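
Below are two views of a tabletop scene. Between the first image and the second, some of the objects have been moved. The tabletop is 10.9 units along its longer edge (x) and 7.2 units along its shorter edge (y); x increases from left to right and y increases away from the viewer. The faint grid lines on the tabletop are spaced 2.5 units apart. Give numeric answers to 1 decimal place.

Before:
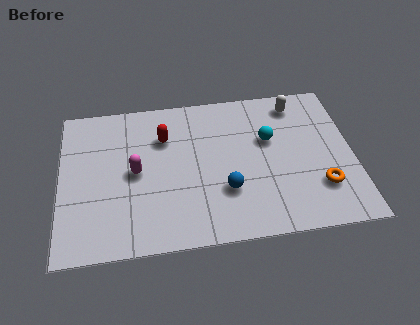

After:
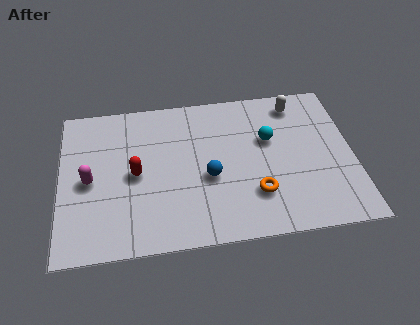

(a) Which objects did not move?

the cyan sphere and the white capsule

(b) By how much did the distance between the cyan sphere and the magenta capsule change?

+1.7

They were about 5.1 units apart before and 6.8 after — 1.7 units further apart.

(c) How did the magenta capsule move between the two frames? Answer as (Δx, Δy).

(-1.7, -0.2)

From the two frames, the magenta capsule sits at roughly (2.8, 3.6) before and (1.1, 3.4) after.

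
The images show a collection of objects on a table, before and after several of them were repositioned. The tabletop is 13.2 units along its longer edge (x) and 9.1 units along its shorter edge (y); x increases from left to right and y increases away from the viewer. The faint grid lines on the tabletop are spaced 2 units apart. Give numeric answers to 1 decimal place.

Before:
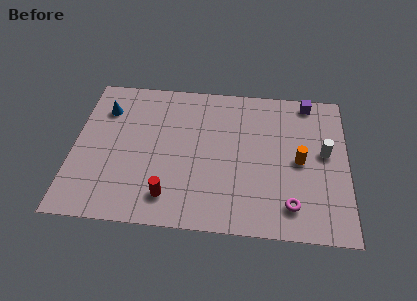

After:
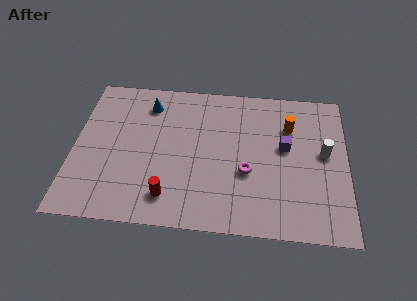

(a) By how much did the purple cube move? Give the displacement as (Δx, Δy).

(-1.1, -3.0)

From the two frames, the purple cube sits at roughly (11.3, 8.2) before and (10.2, 5.2) after.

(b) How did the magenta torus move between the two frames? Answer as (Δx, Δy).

(-2.1, 1.8)

From the two frames, the magenta torus sits at roughly (10.5, 1.7) before and (8.4, 3.5) after.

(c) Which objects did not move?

the white cylinder and the red cylinder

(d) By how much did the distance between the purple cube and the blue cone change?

-3.0

They were about 10.0 units apart before and 7.0 after — 3.0 units closer together.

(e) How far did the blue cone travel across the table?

2.2

The blue cone was near (1.4, 6.8) before and (3.5, 7.3) after, so it travelled √(2.1² + 0.5²) ≈ 2.2 units.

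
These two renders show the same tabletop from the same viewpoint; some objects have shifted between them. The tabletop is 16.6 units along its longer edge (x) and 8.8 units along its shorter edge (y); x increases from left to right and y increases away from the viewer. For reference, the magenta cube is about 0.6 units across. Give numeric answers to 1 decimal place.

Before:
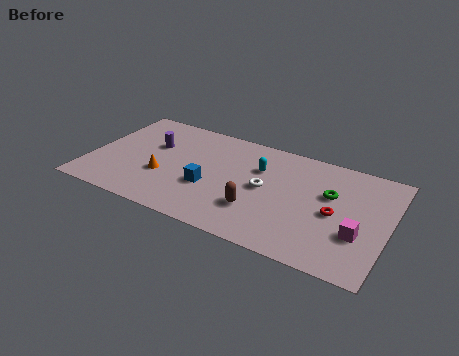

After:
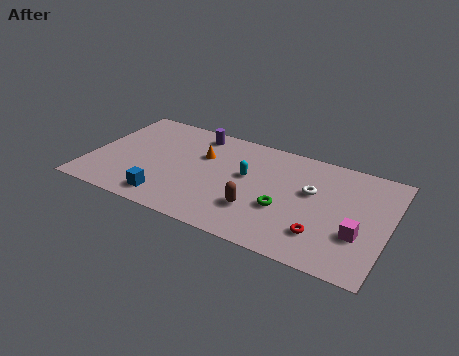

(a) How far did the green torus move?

3.2

The green torus was near (13.3, 5.5) before and (11.0, 3.3) after, so it travelled √(2.3² + 2.2²) ≈ 3.2 units.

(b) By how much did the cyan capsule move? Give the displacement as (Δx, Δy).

(-0.6, -0.9)

The cyan capsule was at about (9.3, 6.0) and moved to about (8.7, 5.1).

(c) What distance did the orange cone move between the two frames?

3.2

The orange cone was near (4.2, 3.2) before and (6.1, 5.8) after, so it travelled √(1.9² + 2.6²) ≈ 3.2 units.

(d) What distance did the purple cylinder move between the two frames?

3.0

From (3.3, 5.6) to (5.5, 7.6), the purple cylinder covered √(2.2² + 2.0²) ≈ 3.0 units.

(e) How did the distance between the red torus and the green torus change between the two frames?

+1.0

They were about 1.5 units apart before and 2.5 after — 1.0 units further apart.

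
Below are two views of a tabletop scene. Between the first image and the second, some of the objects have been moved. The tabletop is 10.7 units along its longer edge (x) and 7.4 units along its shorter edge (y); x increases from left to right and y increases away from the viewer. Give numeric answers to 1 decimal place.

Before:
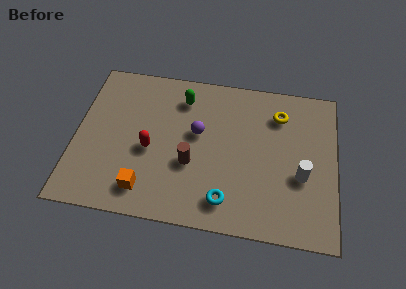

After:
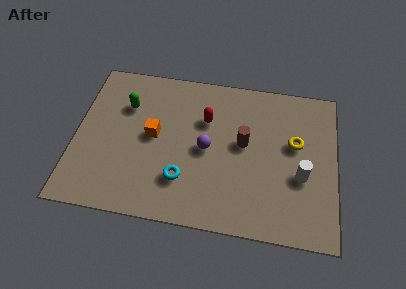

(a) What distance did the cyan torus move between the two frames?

1.9

From (6.3, 1.3) to (4.5, 2.0), the cyan torus covered √(1.8² + 0.7²) ≈ 1.9 units.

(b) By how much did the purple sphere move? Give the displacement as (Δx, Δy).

(0.4, -0.7)

The purple sphere was at about (5.0, 4.3) and moved to about (5.4, 3.6).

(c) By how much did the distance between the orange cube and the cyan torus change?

-1.0

They were about 3.3 units apart before and 2.3 after — 1.0 units closer together.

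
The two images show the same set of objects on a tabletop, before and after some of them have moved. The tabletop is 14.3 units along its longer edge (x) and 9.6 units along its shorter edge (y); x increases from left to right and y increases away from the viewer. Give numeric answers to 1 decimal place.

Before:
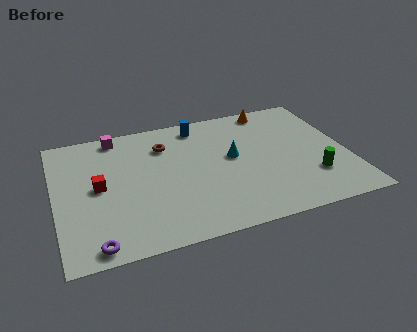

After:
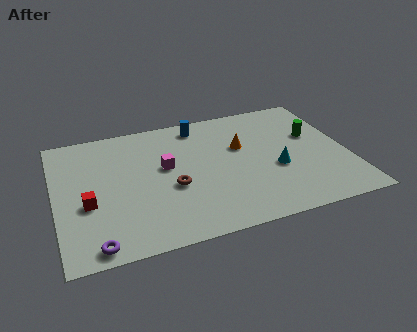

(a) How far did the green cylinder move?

3.2

The green cylinder was near (12.4, 2.7) before and (12.8, 5.9) after, so it travelled √(0.4² + 3.2²) ≈ 3.2 units.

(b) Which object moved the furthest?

the magenta cube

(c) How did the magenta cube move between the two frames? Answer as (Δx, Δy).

(2.2, -3.1)

From the two frames, the magenta cube sits at roughly (3.2, 8.6) before and (5.4, 5.5) after.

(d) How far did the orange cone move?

3.2

The orange cone was near (11.0, 8.6) before and (9.2, 6.0) after, so it travelled √(1.8² + 2.6²) ≈ 3.2 units.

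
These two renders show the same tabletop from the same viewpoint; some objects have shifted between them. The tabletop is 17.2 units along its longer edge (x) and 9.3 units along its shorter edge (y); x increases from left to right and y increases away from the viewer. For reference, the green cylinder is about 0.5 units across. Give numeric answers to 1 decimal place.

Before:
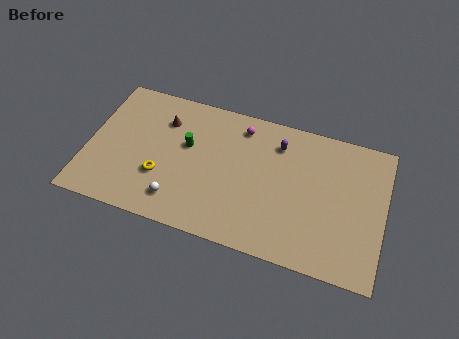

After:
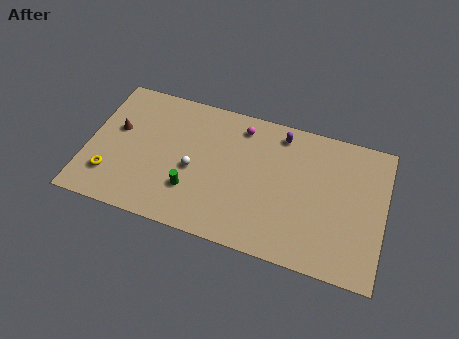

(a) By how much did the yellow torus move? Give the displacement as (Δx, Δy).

(-2.9, -0.8)

The yellow torus was at about (4.4, 3.1) and moved to about (1.5, 2.3).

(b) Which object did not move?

the magenta sphere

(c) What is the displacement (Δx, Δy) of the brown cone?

(-2.6, -1.4)

The brown cone started near (4.2, 6.9) and ended near (1.6, 5.5).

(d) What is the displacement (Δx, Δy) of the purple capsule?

(0.1, 0.7)

The purple capsule was at about (10.9, 7.3) and moved to about (11.0, 8.0).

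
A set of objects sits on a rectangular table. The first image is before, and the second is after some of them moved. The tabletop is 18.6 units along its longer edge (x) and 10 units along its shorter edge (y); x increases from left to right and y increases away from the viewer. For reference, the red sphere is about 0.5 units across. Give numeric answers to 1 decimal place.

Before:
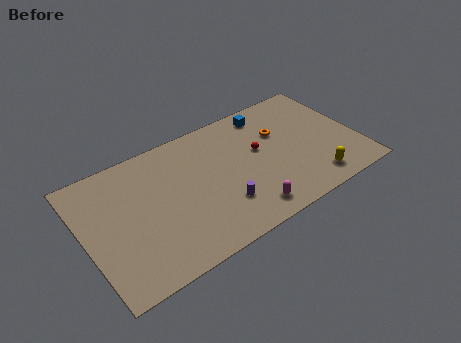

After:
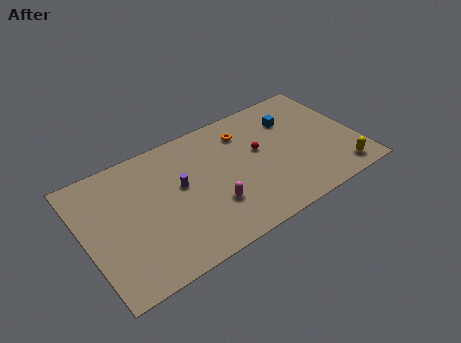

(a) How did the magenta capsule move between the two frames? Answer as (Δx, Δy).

(-2.1, 1.6)

The magenta capsule was at about (10.4, 1.5) and moved to about (8.3, 3.1).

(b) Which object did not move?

the red sphere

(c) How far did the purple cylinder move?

3.8

From (8.9, 2.8) to (6.5, 5.7), the purple cylinder covered √(2.4² + 2.9²) ≈ 3.8 units.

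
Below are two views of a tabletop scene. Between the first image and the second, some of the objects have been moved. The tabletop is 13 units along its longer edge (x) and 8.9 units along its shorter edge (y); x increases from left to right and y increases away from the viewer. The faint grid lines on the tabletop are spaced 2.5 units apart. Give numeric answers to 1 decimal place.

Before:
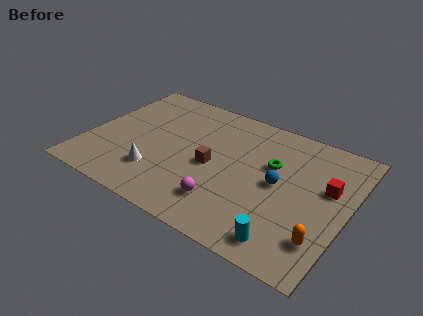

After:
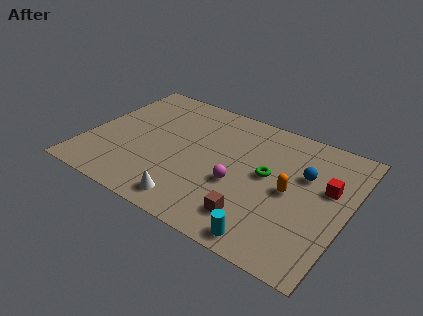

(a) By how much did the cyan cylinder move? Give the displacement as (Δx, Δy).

(-0.8, -0.3)

The cyan cylinder started near (10.5, 1.2) and ended near (9.7, 0.9).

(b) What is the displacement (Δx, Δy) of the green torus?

(-0.1, -0.8)

From the two frames, the green torus sits at roughly (9.1, 5.6) before and (9.0, 4.8) after.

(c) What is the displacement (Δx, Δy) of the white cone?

(2.0, -1.1)

From the two frames, the white cone sits at roughly (3.8, 2.3) before and (5.8, 1.2) after.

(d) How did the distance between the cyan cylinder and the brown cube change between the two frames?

-3.8

The distance was about 5.1 in the first image and 1.3 in the second, so they moved 3.8 units closer together.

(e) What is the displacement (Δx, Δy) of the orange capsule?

(-1.9, 2.2)

The orange capsule was at about (12.1, 2.1) and moved to about (10.2, 4.3).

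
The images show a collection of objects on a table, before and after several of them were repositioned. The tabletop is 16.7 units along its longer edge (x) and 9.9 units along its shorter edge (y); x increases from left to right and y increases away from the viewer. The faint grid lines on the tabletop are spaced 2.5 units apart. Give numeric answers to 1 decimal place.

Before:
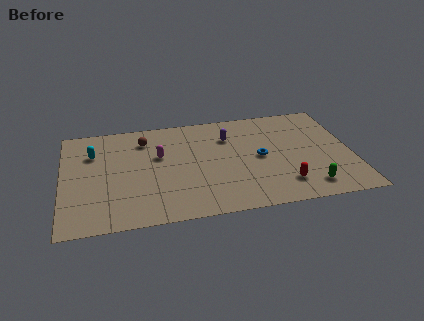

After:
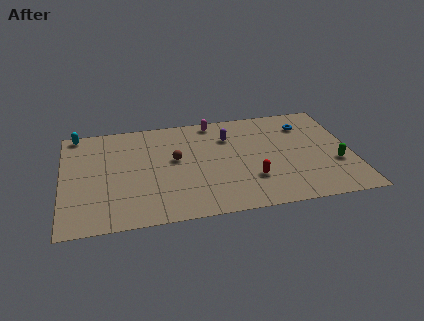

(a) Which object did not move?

the purple capsule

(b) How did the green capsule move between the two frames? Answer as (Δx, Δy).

(1.7, 1.9)

The green capsule was at about (14.0, 1.6) and moved to about (15.7, 3.5).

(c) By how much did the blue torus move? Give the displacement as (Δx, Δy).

(2.8, 2.7)

The blue torus started near (11.4, 4.9) and ended near (14.2, 7.6).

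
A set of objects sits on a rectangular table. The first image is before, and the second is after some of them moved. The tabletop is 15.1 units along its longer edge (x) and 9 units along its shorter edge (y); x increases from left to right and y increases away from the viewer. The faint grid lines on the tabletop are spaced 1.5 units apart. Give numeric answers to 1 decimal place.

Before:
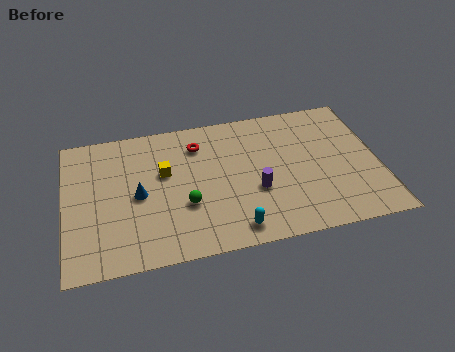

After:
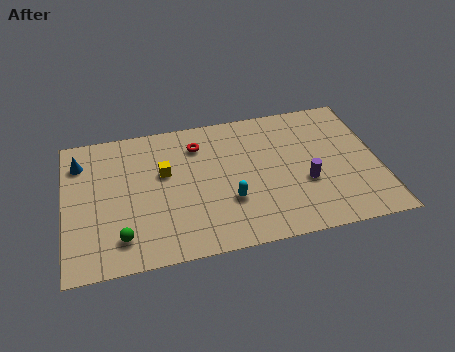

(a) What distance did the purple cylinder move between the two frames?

2.4

The purple cylinder was near (9.1, 3.4) before and (11.5, 3.4) after, so it travelled √(2.4² + 0.0²) ≈ 2.4 units.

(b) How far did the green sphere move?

3.4

From (5.7, 3.2) to (2.6, 1.8), the green sphere covered √(3.1² + 1.4²) ≈ 3.4 units.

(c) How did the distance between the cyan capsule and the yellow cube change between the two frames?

-1.4

The distance was about 5.3 in the first image and 3.9 in the second, so they moved 1.4 units closer together.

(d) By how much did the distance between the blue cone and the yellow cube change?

+2.5

Before: roughly 1.8 units apart; after: 4.3. That's 2.5 units further apart.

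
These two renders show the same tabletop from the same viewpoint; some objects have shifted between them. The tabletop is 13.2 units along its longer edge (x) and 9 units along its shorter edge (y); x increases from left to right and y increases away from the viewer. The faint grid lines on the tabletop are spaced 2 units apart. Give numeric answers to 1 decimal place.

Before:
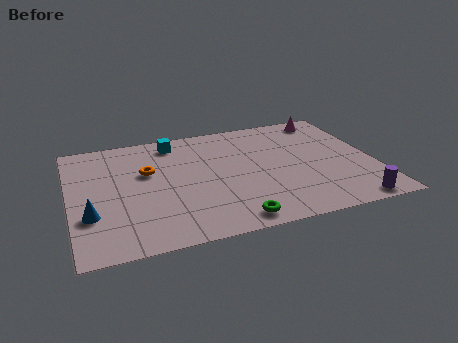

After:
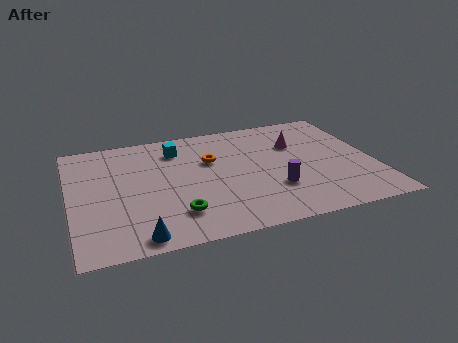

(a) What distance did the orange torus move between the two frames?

2.8

From (3.4, 5.6) to (6.2, 5.8), the orange torus covered √(2.8² + 0.2²) ≈ 2.8 units.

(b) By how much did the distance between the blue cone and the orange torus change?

+2.3

The distance was about 3.7 in the first image and 6.0 in the second, so they moved 2.3 units further apart.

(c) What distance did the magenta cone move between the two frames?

2.4

From (11.6, 7.9) to (10.0, 6.1), the magenta cone covered √(1.6² + 1.8²) ≈ 2.4 units.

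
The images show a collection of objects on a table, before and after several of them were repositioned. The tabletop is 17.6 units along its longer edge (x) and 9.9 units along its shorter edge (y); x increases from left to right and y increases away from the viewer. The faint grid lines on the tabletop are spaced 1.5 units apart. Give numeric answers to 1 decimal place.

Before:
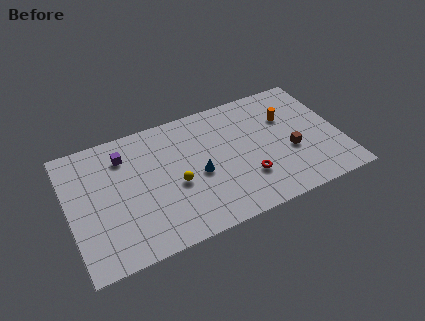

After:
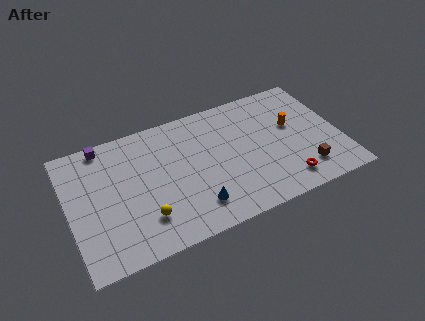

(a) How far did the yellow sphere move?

2.8

From (6.8, 4.2) to (4.6, 2.5), the yellow sphere covered √(2.2² + 1.7²) ≈ 2.8 units.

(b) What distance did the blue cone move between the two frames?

2.4

From (8.3, 4.4) to (7.8, 2.1), the blue cone covered √(0.5² + 2.3²) ≈ 2.4 units.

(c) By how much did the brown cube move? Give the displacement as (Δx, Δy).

(0.7, -1.8)

The brown cube was at about (14.3, 3.9) and moved to about (15.0, 2.1).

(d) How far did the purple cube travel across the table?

1.8

The purple cube was near (3.8, 7.7) before and (2.6, 9.0) after, so it travelled √(1.2² + 1.3²) ≈ 1.8 units.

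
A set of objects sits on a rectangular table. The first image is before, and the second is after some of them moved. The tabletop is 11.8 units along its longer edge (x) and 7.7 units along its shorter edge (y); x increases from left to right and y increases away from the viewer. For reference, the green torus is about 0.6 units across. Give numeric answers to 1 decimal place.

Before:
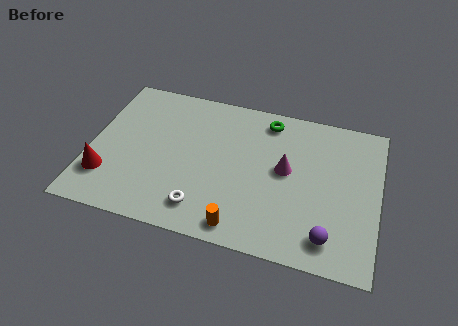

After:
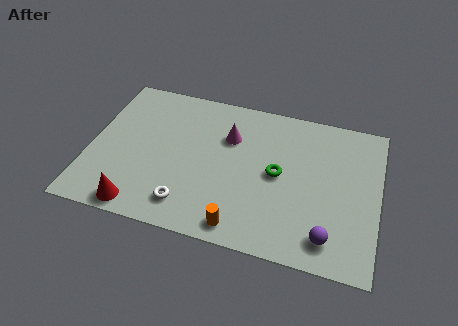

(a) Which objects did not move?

the orange cylinder and the purple sphere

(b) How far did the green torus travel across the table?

2.8

From (7.1, 6.6) to (7.7, 3.9), the green torus covered √(0.6² + 2.7²) ≈ 2.8 units.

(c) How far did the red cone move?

1.9

The red cone moved from about (0.8, 2.0) to (2.3, 0.8), a distance of √(1.5² + 1.2²) ≈ 1.9.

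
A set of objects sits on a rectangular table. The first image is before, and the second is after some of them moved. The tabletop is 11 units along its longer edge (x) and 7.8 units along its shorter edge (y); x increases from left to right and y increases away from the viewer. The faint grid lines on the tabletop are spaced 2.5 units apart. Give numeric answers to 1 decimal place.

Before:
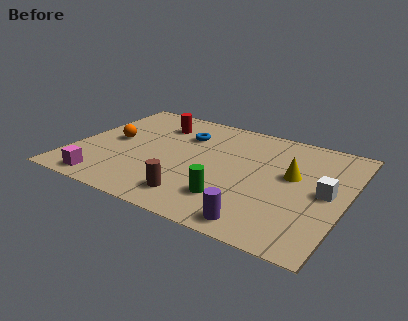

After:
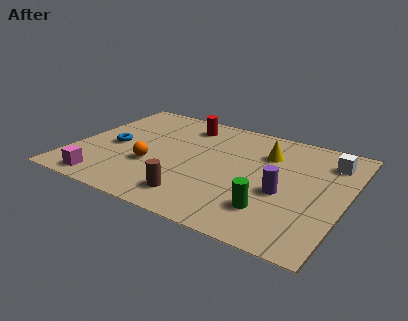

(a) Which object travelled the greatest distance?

the blue torus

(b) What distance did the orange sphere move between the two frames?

2.2

From (1.5, 4.0) to (3.3, 2.8), the orange sphere covered √(1.8² + 1.2²) ≈ 2.2 units.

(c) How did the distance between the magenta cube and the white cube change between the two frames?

+0.9

They were about 9.0 units apart before and 9.9 after — 0.9 units further apart.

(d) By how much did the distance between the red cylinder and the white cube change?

-1.5

Before: roughly 7.5 units apart; after: 6.0. That's 1.5 units closer together.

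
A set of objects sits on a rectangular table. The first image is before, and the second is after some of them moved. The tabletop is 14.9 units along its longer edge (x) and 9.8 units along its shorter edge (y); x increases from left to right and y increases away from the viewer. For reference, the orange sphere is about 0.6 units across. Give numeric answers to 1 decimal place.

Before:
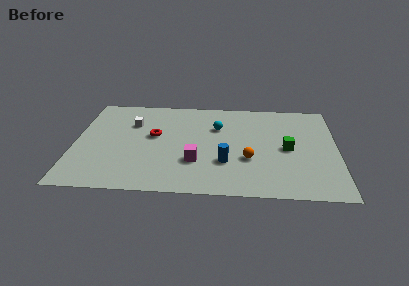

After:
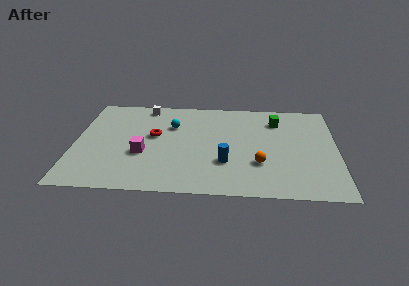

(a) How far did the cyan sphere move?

2.6

From (8.1, 6.7) to (5.5, 6.7), the cyan sphere covered √(2.6² + 0.0²) ≈ 2.6 units.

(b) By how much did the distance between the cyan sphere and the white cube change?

-2.3

Before: roughly 4.9 units apart; after: 2.6. That's 2.3 units closer together.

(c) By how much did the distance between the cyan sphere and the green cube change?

+1.6

Before: roughly 4.5 units apart; after: 6.1. That's 1.6 units further apart.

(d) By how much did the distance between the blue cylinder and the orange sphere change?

+0.5

They were about 1.4 units apart before and 1.9 after — 0.5 units further apart.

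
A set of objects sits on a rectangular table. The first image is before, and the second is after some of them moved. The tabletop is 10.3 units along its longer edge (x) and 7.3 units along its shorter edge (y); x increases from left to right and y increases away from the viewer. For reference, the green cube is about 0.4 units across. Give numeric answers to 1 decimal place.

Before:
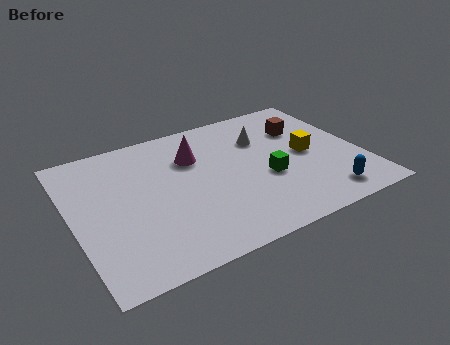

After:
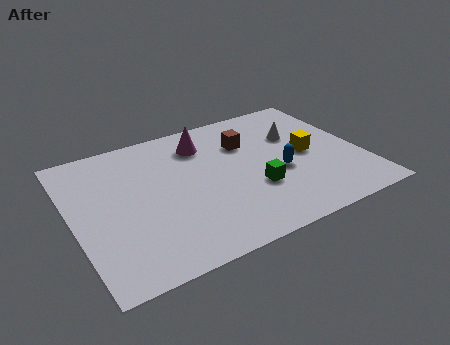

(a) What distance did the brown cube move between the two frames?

2.1

The brown cube was near (8.5, 5.1) before and (6.4, 5.1) after, so it travelled √(2.1² + 0.0²) ≈ 2.1 units.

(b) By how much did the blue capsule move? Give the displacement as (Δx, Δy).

(-1.3, 1.9)

The blue capsule started near (8.6, 1.1) and ended near (7.3, 3.0).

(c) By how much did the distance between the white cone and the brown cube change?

+0.3

The distance was about 1.5 in the first image and 1.8 in the second, so they moved 0.3 units further apart.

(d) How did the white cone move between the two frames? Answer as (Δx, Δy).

(1.2, -0.3)

From the two frames, the white cone sits at roughly (7.0, 5.1) before and (8.2, 4.8) after.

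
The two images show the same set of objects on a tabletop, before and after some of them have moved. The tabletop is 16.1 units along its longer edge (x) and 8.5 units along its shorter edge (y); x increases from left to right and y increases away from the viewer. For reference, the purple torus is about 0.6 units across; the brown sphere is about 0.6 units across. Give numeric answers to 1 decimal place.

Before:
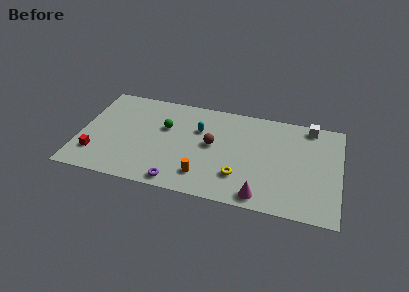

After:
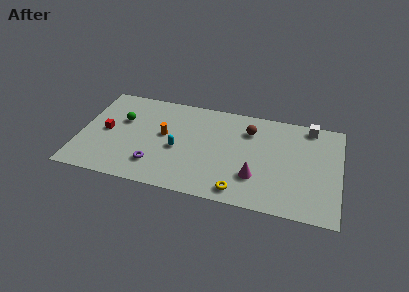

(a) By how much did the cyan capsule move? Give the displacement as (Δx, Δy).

(-1.2, -2.0)

The cyan capsule started near (7.3, 5.7) and ended near (6.1, 3.7).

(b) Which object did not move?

the white cube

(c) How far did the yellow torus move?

1.2

The yellow torus moved from about (10.0, 2.3) to (10.1, 1.1), a distance of √(0.1² + 1.2²) ≈ 1.2.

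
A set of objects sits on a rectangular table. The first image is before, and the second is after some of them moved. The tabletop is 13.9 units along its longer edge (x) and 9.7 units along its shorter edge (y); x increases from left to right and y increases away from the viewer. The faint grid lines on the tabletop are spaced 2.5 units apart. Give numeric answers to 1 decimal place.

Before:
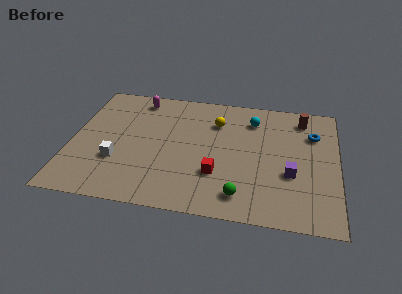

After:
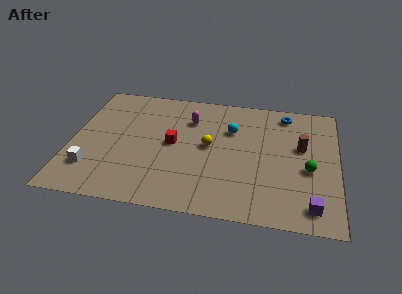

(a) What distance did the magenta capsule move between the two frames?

3.1

The magenta capsule was near (3.3, 8.4) before and (6.1, 7.1) after, so it travelled √(2.8² + 1.3²) ≈ 3.1 units.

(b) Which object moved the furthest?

the green sphere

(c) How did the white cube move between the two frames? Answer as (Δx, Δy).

(-1.3, -0.8)

From the two frames, the white cube sits at roughly (2.5, 3.2) before and (1.2, 2.4) after.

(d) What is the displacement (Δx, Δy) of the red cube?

(-2.4, 2.0)

The red cube was at about (7.7, 3.0) and moved to about (5.3, 5.0).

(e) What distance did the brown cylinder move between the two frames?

2.3

From (12.0, 8.1) to (12.0, 5.8), the brown cylinder covered √(0.0² + 2.3²) ≈ 2.3 units.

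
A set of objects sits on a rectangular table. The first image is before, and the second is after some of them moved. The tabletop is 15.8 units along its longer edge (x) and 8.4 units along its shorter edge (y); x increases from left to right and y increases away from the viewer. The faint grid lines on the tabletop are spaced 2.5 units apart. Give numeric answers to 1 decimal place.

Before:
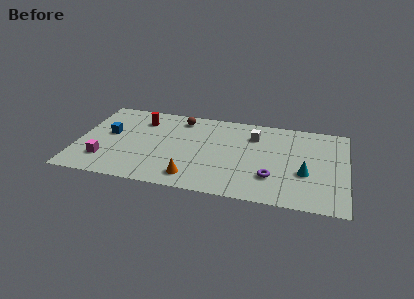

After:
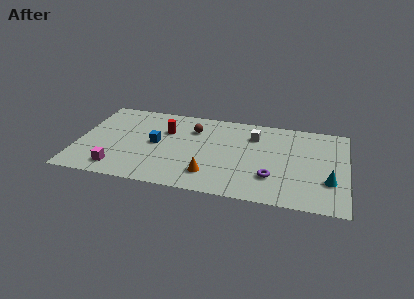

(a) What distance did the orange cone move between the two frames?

1.1

The orange cone was near (6.9, 1.4) before and (7.9, 1.9) after, so it travelled √(1.0² + 0.5²) ≈ 1.1 units.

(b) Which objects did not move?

the white cube and the purple torus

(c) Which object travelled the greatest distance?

the blue cube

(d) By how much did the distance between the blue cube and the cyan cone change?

-1.4

Before: roughly 11.7 units apart; after: 10.3. That's 1.4 units closer together.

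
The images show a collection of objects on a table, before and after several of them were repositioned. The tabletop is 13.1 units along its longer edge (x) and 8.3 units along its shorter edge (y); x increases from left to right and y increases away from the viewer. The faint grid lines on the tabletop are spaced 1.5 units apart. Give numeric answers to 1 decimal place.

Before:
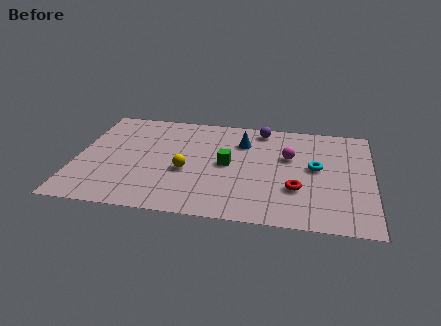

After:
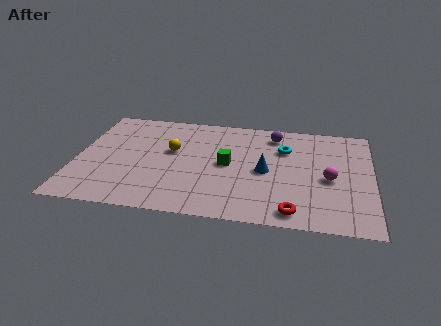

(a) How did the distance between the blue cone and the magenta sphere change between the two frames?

+0.5

They were about 2.3 units apart before and 2.8 after — 0.5 units further apart.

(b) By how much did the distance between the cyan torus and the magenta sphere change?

+1.5

They were about 1.4 units apart before and 2.9 after — 1.5 units further apart.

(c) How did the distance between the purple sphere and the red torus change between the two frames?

+1.1

The distance was about 4.9 in the first image and 6.0 in the second, so they moved 1.1 units further apart.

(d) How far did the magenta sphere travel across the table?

2.3

The magenta sphere was near (9.4, 5.2) before and (11.2, 3.7) after, so it travelled √(1.8² + 1.5²) ≈ 2.3 units.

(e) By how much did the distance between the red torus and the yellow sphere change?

+1.8

Before: roughly 4.9 units apart; after: 6.7. That's 1.8 units further apart.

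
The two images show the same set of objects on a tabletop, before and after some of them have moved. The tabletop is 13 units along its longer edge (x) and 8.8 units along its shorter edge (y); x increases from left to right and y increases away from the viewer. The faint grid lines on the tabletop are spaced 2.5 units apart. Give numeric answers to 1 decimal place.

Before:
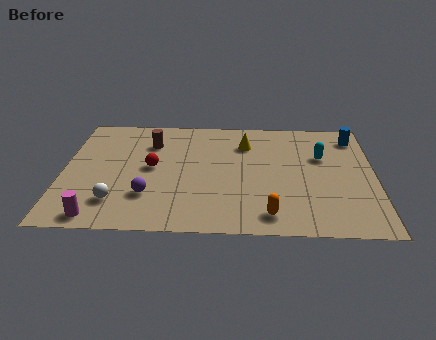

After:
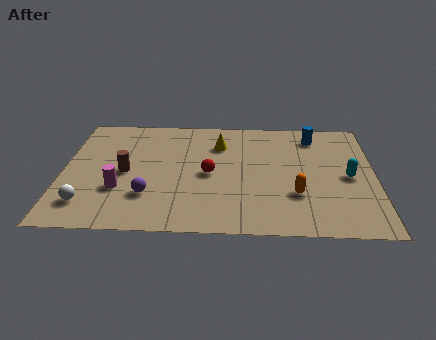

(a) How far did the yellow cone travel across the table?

1.1

The yellow cone moved from about (7.6, 6.6) to (6.5, 6.5), a distance of √(1.1² + 0.1²) ≈ 1.1.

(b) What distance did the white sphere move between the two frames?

1.2

From (2.3, 2.0) to (1.1, 1.8), the white sphere covered √(1.2² + 0.2²) ≈ 1.2 units.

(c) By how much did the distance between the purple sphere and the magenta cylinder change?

-1.3

They were about 2.6 units apart before and 1.3 after — 1.3 units closer together.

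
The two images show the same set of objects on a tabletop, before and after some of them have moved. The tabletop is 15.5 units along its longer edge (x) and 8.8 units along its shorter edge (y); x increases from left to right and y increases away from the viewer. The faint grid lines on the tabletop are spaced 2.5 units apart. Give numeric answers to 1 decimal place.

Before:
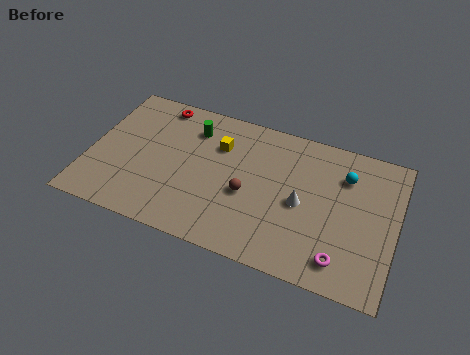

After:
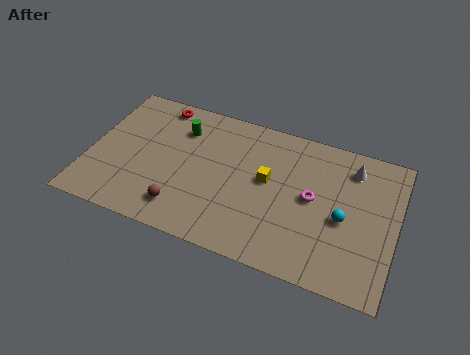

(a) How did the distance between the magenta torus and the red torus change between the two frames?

-2.9

The distance was about 11.7 in the first image and 8.8 in the second, so they moved 2.9 units closer together.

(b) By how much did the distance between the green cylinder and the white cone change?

+2.3

The distance was about 6.4 in the first image and 8.7 in the second, so they moved 2.3 units further apart.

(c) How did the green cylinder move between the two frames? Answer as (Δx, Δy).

(-0.6, -0.2)

The green cylinder was at about (5.0, 6.8) and moved to about (4.4, 6.6).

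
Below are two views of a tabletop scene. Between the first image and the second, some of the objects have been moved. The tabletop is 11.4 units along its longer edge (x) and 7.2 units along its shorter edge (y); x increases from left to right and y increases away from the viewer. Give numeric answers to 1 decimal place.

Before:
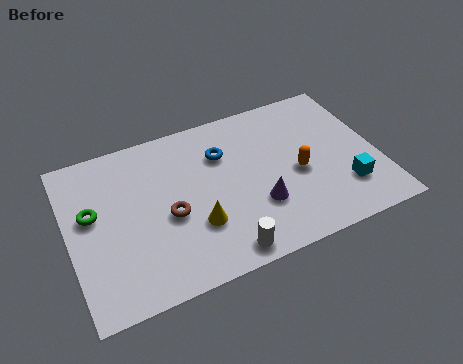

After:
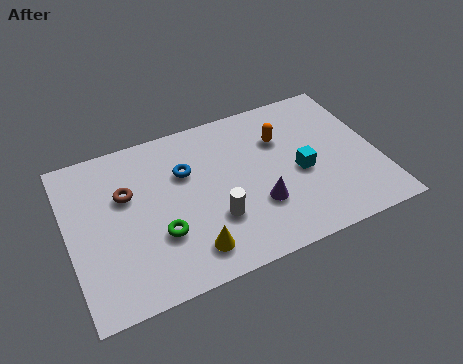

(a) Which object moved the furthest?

the green torus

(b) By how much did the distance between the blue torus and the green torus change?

-2.3

They were about 5.0 units apart before and 2.7 after — 2.3 units closer together.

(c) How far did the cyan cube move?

2.0

The cyan cube was near (10.0, 1.9) before and (8.5, 3.2) after, so it travelled √(1.5² + 1.3²) ≈ 2.0 units.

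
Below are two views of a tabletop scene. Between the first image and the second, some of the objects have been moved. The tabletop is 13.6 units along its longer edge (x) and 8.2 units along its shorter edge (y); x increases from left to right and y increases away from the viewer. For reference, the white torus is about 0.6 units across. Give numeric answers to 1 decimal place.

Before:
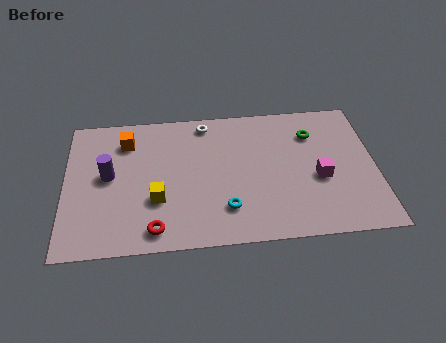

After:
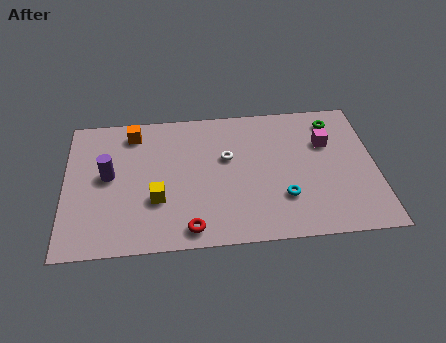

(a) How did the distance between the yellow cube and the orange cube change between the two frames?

+0.4

The distance was about 3.8 in the first image and 4.2 in the second, so they moved 0.4 units further apart.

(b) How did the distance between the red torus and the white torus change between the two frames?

-2.2

They were about 6.5 units apart before and 4.3 after — 2.2 units closer together.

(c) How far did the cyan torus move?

2.5

The cyan torus moved from about (7.0, 2.0) to (9.5, 2.4), a distance of √(2.5² + 0.4²) ≈ 2.5.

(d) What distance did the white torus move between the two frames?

2.4

From (6.2, 7.2) to (7.1, 5.0), the white torus covered √(0.9² + 2.2²) ≈ 2.4 units.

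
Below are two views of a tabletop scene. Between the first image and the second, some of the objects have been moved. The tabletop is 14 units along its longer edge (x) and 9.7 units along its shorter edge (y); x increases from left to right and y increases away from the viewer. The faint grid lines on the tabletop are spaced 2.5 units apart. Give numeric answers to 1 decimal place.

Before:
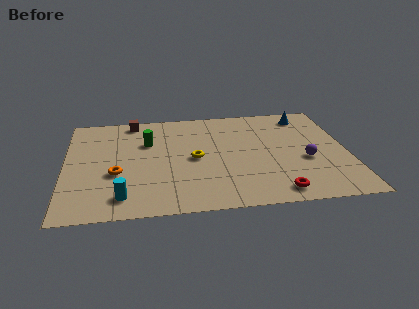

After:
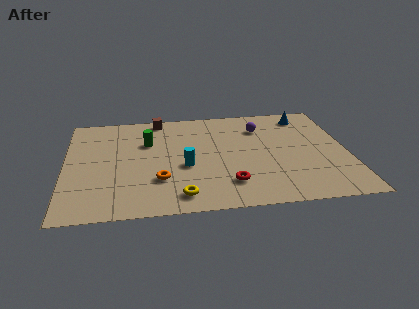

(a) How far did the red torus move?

2.5

The red torus was near (10.3, 1.2) before and (8.0, 2.2) after, so it travelled √(2.3² + 1.0²) ≈ 2.5 units.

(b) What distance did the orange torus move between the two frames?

2.2

The orange torus moved from about (2.5, 3.7) to (4.6, 2.9), a distance of √(2.1² + 0.8²) ≈ 2.2.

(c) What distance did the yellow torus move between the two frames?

3.4

The yellow torus was near (6.4, 4.7) before and (5.6, 1.4) after, so it travelled √(0.8² + 3.3²) ≈ 3.4 units.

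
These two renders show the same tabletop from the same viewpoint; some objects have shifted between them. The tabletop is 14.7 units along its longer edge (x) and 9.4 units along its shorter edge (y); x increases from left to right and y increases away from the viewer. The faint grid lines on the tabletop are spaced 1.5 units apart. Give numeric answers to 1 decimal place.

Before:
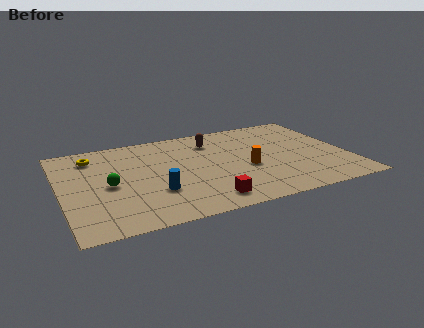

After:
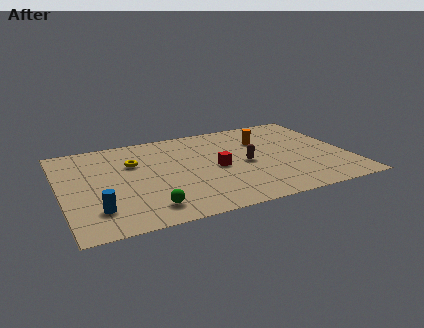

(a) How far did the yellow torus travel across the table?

2.4

From (1.8, 7.6) to (3.8, 6.3), the yellow torus covered √(2.0² + 1.3²) ≈ 2.4 units.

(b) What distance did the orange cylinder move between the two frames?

3.0

The orange cylinder moved from about (9.4, 3.9) to (10.6, 6.6), a distance of √(1.2² + 2.7²) ≈ 3.0.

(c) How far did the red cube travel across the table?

3.1

From (7.0, 1.4) to (7.9, 4.4), the red cube covered √(0.9² + 3.0²) ≈ 3.1 units.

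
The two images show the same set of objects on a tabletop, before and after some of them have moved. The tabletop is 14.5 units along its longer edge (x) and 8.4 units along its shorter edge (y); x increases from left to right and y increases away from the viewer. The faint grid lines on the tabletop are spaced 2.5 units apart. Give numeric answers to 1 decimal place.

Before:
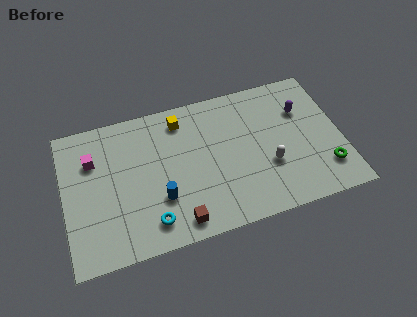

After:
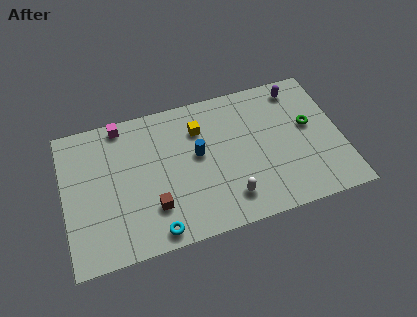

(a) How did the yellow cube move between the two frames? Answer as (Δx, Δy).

(0.9, -0.8)

The yellow cube started near (6.3, 7.0) and ended near (7.2, 6.2).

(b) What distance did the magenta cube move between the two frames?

2.3

The magenta cube moved from about (1.6, 5.9) to (3.2, 7.6), a distance of √(1.6² + 1.7²) ≈ 2.3.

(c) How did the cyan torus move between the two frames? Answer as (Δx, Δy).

(0.2, -0.6)

The cyan torus started near (4.3, 1.5) and ended near (4.5, 0.9).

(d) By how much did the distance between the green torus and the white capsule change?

+2.4

They were about 3.1 units apart before and 5.5 after — 2.4 units further apart.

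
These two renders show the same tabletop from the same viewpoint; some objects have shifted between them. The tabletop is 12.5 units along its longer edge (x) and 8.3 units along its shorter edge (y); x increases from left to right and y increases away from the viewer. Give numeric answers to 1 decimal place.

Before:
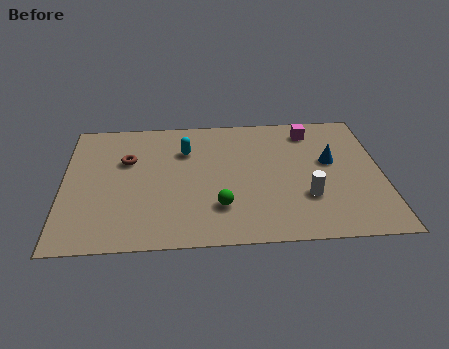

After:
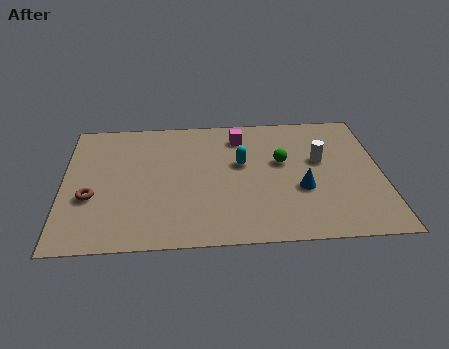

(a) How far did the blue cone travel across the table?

2.1

The blue cone moved from about (10.5, 4.8) to (9.3, 3.1), a distance of √(1.2² + 1.7²) ≈ 2.1.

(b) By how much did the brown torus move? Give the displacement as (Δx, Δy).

(-1.4, -2.3)

From the two frames, the brown torus sits at roughly (2.5, 5.4) before and (1.1, 3.1) after.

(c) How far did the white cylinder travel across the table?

2.4

The white cylinder moved from about (9.5, 2.6) to (10.1, 4.9), a distance of √(0.6² + 2.3²) ≈ 2.4.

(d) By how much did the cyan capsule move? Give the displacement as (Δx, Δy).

(2.2, -1.0)

From the two frames, the cyan capsule sits at roughly (4.8, 5.9) before and (7.0, 4.9) after.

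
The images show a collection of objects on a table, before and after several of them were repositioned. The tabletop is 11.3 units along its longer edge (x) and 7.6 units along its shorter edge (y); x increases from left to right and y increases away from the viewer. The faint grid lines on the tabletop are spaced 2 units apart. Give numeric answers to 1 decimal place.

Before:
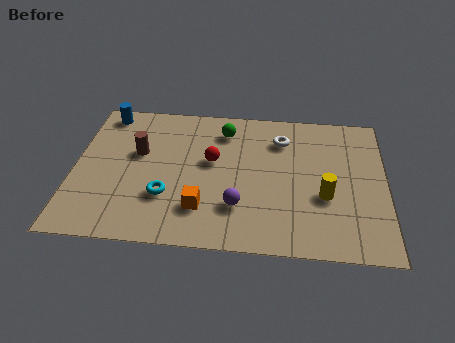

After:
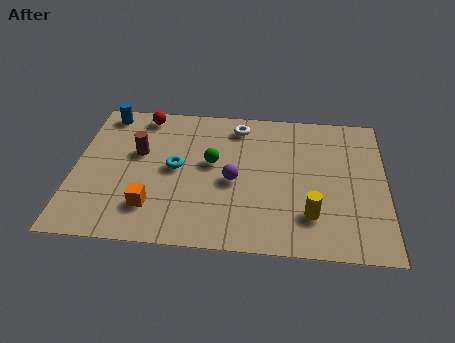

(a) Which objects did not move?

the blue cylinder and the brown cylinder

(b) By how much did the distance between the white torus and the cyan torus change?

-2.0

The distance was about 5.3 in the first image and 3.3 in the second, so they moved 2.0 units closer together.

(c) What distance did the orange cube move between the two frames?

1.8

The orange cube moved from about (4.7, 1.9) to (2.9, 1.8), a distance of √(1.8² + 0.1²) ≈ 1.8.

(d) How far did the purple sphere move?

1.3

The purple sphere was near (6.0, 2.1) before and (5.8, 3.4) after, so it travelled √(0.2² + 1.3²) ≈ 1.3 units.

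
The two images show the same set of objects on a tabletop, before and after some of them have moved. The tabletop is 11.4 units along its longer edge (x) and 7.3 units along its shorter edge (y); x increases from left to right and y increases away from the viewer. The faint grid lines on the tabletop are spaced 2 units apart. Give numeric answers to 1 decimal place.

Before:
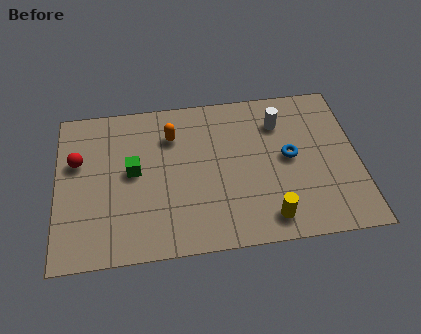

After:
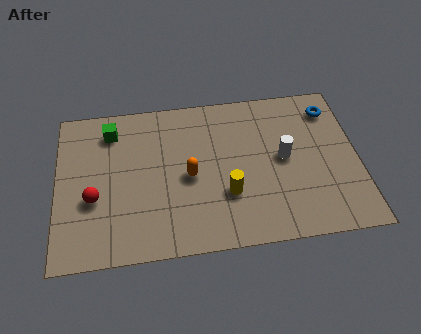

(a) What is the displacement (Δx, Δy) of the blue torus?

(1.7, 2.1)

From the two frames, the blue torus sits at roughly (8.8, 3.8) before and (10.5, 5.9) after.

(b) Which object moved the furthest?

the blue torus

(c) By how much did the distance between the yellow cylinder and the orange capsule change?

-3.8

Before: roughly 5.5 units apart; after: 1.7. That's 3.8 units closer together.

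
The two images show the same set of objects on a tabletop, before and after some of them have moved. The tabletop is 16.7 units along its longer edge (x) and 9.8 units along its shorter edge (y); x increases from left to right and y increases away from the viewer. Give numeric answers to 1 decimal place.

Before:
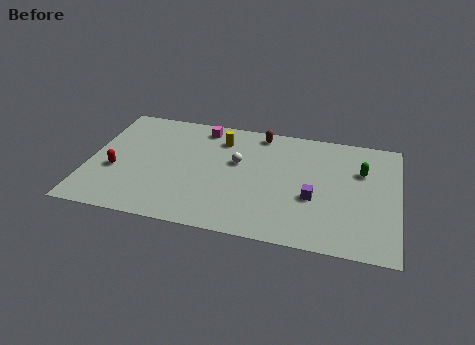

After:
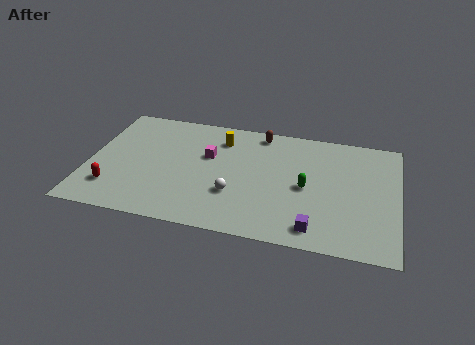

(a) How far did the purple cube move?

2.4

The purple cube was near (12.2, 3.8) before and (12.4, 1.4) after, so it travelled √(0.2² + 2.4²) ≈ 2.4 units.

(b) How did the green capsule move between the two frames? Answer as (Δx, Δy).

(-2.9, -2.0)

The green capsule was at about (14.7, 6.6) and moved to about (11.8, 4.6).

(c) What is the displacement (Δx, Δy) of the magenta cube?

(0.5, -2.4)

From the two frames, the magenta cube sits at roughly (5.9, 8.5) before and (6.4, 6.1) after.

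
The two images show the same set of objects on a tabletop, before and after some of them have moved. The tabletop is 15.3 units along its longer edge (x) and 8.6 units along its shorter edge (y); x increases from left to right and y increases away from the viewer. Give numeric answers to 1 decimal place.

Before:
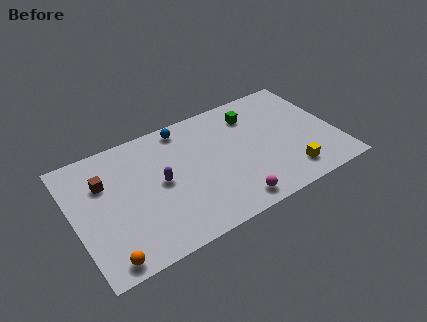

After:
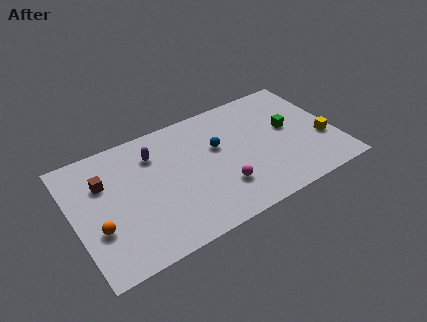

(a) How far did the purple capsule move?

2.1

The purple capsule moved from about (5.0, 4.4) to (4.9, 6.5), a distance of √(0.1² + 2.1²) ≈ 2.1.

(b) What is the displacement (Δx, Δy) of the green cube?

(1.9, -1.9)

From the two frames, the green cube sits at roughly (10.8, 6.7) before and (12.7, 4.8) after.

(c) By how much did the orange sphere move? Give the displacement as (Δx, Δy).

(-0.2, 2.1)

From the two frames, the orange sphere sits at roughly (1.4, 0.9) before and (1.2, 3.0) after.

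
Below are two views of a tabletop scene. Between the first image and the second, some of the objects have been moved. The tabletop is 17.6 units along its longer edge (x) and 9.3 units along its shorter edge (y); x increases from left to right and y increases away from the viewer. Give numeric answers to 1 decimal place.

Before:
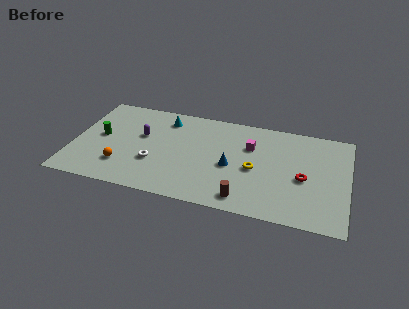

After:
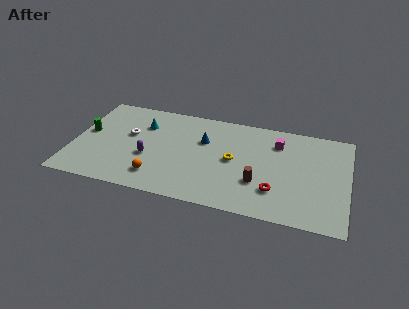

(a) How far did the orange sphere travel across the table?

2.4

The orange sphere moved from about (3.3, 2.4) to (5.6, 1.9), a distance of √(2.3² + 0.5²) ≈ 2.4.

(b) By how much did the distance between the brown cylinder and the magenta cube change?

-0.8

Before: roughly 5.0 units apart; after: 4.2. That's 0.8 units closer together.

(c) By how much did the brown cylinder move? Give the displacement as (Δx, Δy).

(0.8, 1.7)

From the two frames, the brown cylinder sits at roughly (11.2, 1.3) before and (12.0, 3.0) after.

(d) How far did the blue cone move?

2.8

The blue cone was near (10.2, 4.1) before and (8.3, 6.1) after, so it travelled √(1.9² + 2.0²) ≈ 2.8 units.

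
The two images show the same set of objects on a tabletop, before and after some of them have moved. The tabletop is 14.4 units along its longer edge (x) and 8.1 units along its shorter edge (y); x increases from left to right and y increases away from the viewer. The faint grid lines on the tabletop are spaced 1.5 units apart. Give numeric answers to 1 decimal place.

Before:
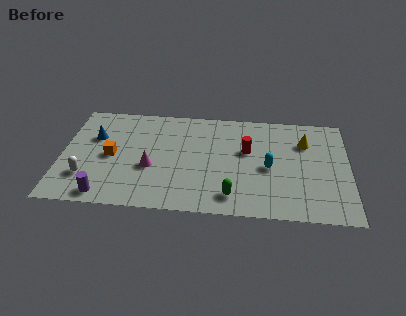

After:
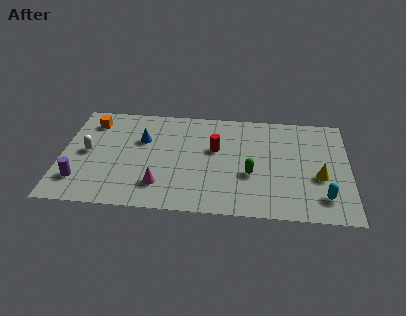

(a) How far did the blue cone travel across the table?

2.4

The blue cone moved from about (1.6, 5.3) to (4.0, 5.3), a distance of √(2.4² + 0.0²) ≈ 2.4.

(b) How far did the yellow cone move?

2.7

The yellow cone was near (12.2, 5.8) before and (12.9, 3.2) after, so it travelled √(0.7² + 2.6²) ≈ 2.7 units.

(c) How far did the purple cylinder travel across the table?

1.6

The purple cylinder was near (2.3, 0.9) before and (1.0, 1.9) after, so it travelled √(1.3² + 1.0²) ≈ 1.6 units.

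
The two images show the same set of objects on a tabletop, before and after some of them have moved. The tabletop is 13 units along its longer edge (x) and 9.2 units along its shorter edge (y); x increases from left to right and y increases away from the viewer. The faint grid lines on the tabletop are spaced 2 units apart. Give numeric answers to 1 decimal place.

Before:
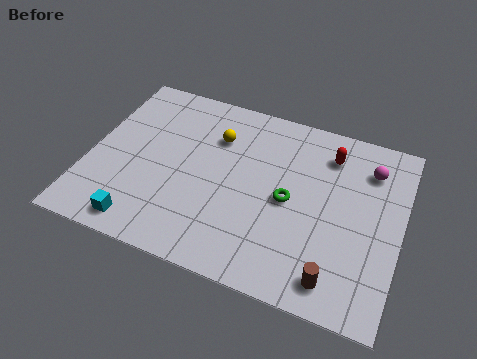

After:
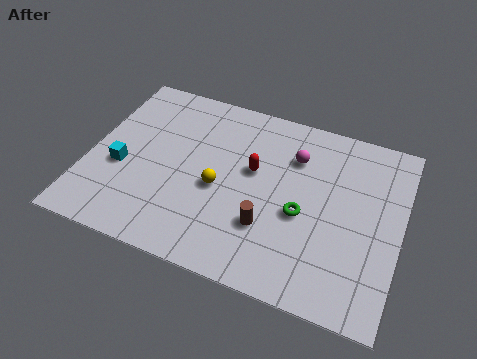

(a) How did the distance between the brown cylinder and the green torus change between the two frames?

-2.1

They were about 3.8 units apart before and 1.7 after — 2.1 units closer together.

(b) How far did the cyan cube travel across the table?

2.9

From (2.6, 1.1) to (1.4, 3.7), the cyan cube covered √(1.2² + 2.6²) ≈ 2.9 units.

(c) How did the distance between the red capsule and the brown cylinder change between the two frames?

-3.3

Before: roughly 6.1 units apart; after: 2.8. That's 3.3 units closer together.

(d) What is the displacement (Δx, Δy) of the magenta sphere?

(-3.1, -0.4)

The magenta sphere was at about (11.5, 7.1) and moved to about (8.4, 6.7).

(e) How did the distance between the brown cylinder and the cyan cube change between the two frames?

-1.6

The distance was about 8.0 in the first image and 6.4 in the second, so they moved 1.6 units closer together.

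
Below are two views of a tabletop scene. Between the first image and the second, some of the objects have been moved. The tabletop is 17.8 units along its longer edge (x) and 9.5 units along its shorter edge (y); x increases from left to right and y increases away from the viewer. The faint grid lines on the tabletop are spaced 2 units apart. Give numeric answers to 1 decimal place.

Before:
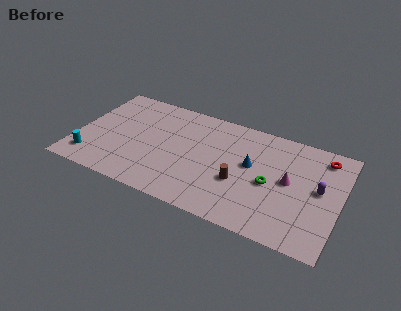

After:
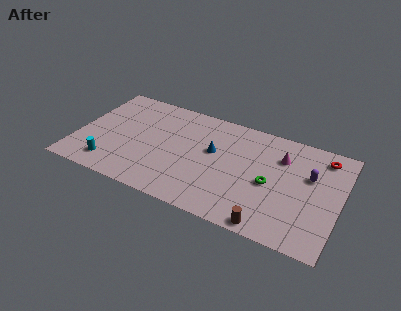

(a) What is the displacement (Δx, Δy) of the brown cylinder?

(2.3, -2.8)

From the two frames, the brown cylinder sits at roughly (11.2, 3.6) before and (13.5, 0.8) after.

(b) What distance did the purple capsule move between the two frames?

1.1

The purple capsule was near (16.4, 5.1) before and (15.7, 6.0) after, so it travelled √(0.7² + 0.9²) ≈ 1.1 units.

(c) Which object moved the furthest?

the brown cylinder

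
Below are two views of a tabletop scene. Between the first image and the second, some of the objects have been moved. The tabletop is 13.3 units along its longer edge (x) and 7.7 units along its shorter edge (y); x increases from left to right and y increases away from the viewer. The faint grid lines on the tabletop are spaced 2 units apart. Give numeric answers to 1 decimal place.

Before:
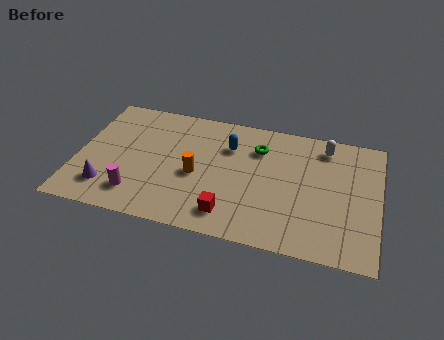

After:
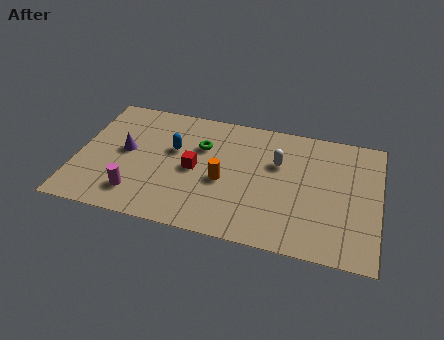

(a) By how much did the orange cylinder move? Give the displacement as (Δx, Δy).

(1.2, -0.1)

The orange cylinder was at about (5.3, 3.4) and moved to about (6.5, 3.3).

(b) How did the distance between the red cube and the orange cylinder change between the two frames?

-1.2

They were about 2.6 units apart before and 1.4 after — 1.2 units closer together.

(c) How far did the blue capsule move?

2.5

From (6.6, 5.5) to (4.2, 4.7), the blue capsule covered √(2.4² + 0.8²) ≈ 2.5 units.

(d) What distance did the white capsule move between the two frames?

2.5

The white capsule moved from about (10.8, 6.5) to (8.8, 5.0), a distance of √(2.0² + 1.5²) ≈ 2.5.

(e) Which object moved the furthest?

the red cube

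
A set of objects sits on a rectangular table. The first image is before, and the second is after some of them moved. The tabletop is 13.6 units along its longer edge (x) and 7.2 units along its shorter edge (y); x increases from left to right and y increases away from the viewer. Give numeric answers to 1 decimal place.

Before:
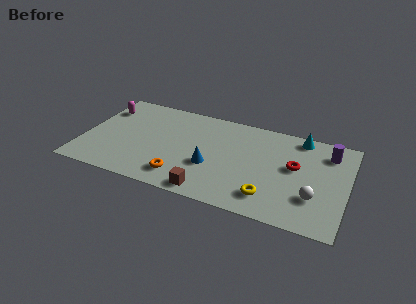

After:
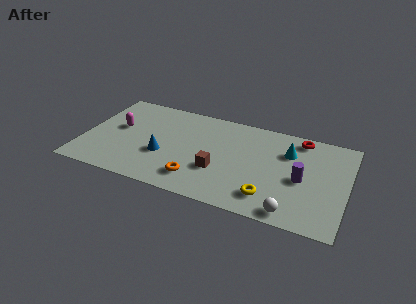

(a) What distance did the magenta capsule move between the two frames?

1.6

The magenta capsule was near (0.8, 5.4) before and (1.7, 4.1) after, so it travelled √(0.9² + 1.3²) ≈ 1.6 units.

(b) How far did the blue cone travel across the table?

2.5

From (6.7, 2.7) to (4.2, 2.7), the blue cone covered √(2.5² + 0.0²) ≈ 2.5 units.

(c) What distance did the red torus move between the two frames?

2.2

The red torus moved from about (10.9, 4.1) to (11.0, 6.3), a distance of √(0.1² + 2.2²) ≈ 2.2.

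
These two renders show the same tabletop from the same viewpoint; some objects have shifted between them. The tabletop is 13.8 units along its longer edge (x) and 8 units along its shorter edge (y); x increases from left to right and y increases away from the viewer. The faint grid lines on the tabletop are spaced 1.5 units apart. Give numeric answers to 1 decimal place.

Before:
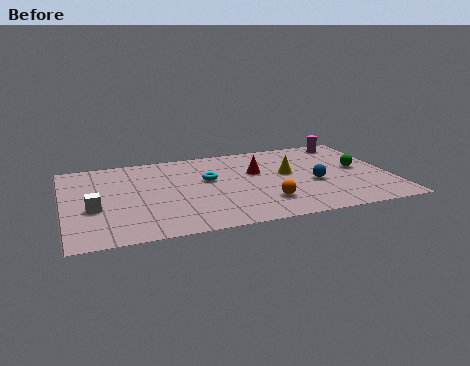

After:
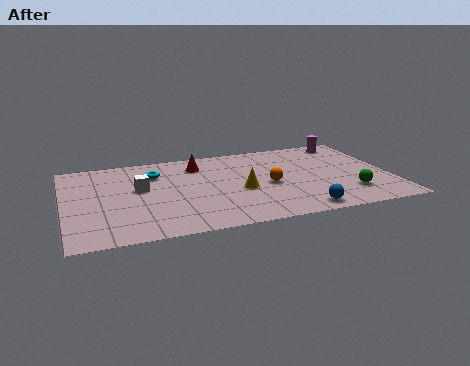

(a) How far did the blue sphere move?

2.5

The blue sphere was near (10.5, 3.3) before and (9.7, 0.9) after, so it travelled √(0.8² + 2.4²) ≈ 2.5 units.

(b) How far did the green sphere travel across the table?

2.3

The green sphere moved from about (12.5, 4.2) to (11.9, 2.0), a distance of √(0.6² + 2.2²) ≈ 2.3.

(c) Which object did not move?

the magenta cylinder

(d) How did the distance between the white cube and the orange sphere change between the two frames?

-1.7

The distance was about 7.2 in the first image and 5.5 in the second, so they moved 1.7 units closer together.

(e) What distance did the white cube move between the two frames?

2.4

The white cube was near (1.2, 3.2) before and (3.2, 4.6) after, so it travelled √(2.0² + 1.4²) ≈ 2.4 units.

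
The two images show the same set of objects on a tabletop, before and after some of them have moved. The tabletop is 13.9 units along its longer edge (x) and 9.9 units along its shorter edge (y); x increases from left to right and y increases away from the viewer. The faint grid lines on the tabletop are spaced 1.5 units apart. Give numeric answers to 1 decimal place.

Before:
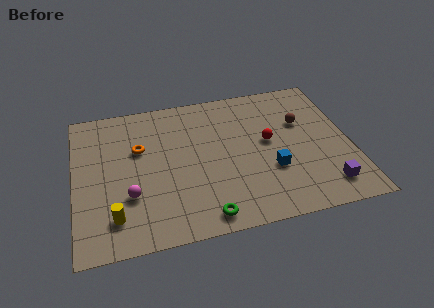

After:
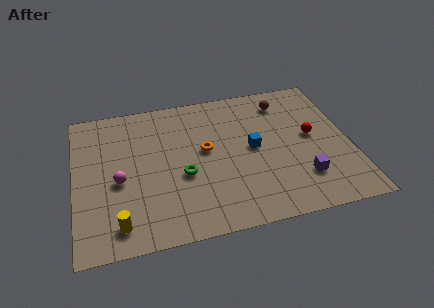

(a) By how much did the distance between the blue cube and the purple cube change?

+0.4

Before: roughly 3.1 units apart; after: 3.5. That's 0.4 units further apart.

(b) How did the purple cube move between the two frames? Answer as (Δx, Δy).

(-1.1, 0.8)

From the two frames, the purple cube sits at roughly (12.4, 1.7) before and (11.3, 2.5) after.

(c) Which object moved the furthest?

the orange torus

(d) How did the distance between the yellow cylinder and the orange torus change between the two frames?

+1.5

They were about 4.5 units apart before and 6.0 after — 1.5 units further apart.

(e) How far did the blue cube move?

1.9

The blue cube moved from about (9.8, 3.4) to (9.0, 5.1), a distance of √(0.8² + 1.7²) ≈ 1.9.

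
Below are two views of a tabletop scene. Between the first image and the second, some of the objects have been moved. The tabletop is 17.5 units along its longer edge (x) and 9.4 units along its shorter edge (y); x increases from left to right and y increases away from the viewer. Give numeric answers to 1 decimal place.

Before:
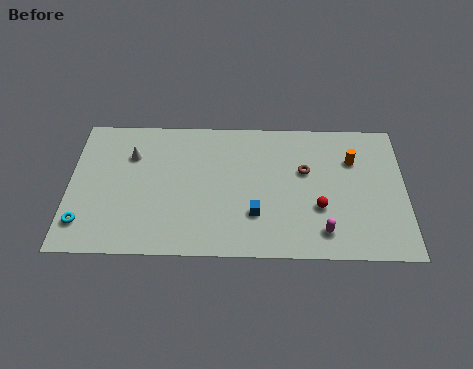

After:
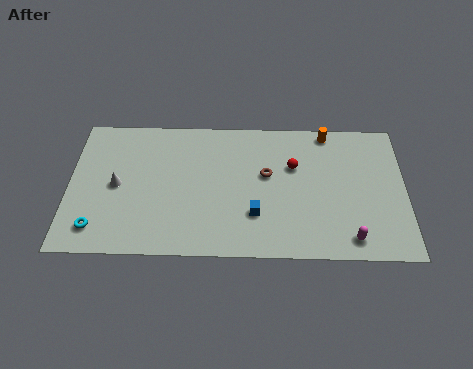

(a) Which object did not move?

the blue cube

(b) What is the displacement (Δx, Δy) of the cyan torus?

(0.7, -0.3)

From the two frames, the cyan torus sits at roughly (0.8, 2.0) before and (1.5, 1.7) after.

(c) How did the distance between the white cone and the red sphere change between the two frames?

-1.1

They were about 10.4 units apart before and 9.3 after — 1.1 units closer together.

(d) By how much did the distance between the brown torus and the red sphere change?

-1.1

The distance was about 2.6 in the first image and 1.5 in the second, so they moved 1.1 units closer together.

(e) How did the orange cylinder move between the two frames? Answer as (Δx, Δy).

(-1.3, 1.9)

The orange cylinder was at about (14.8, 6.6) and moved to about (13.5, 8.5).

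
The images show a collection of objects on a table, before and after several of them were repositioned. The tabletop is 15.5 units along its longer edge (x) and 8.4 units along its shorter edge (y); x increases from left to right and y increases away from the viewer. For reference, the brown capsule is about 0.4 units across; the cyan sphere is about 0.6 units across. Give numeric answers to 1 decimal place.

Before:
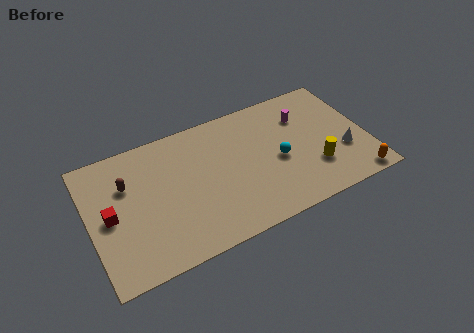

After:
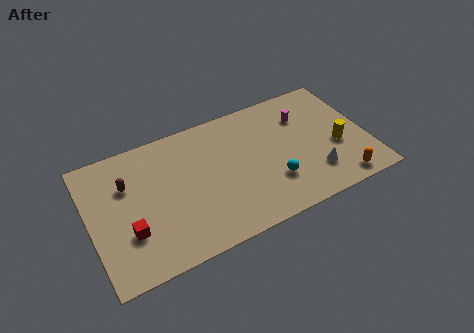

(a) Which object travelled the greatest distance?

the white cone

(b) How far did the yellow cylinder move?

1.7

From (12.4, 2.5) to (13.8, 3.4), the yellow cylinder covered √(1.4² + 0.9²) ≈ 1.7 units.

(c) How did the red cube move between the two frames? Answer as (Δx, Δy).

(0.9, -1.4)

The red cube was at about (1.1, 4.1) and moved to about (2.0, 2.7).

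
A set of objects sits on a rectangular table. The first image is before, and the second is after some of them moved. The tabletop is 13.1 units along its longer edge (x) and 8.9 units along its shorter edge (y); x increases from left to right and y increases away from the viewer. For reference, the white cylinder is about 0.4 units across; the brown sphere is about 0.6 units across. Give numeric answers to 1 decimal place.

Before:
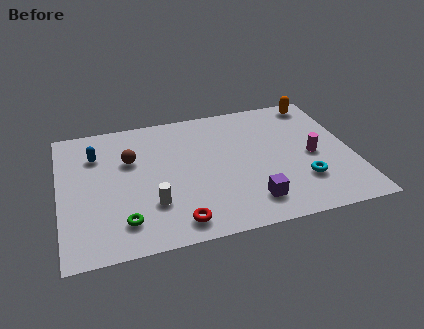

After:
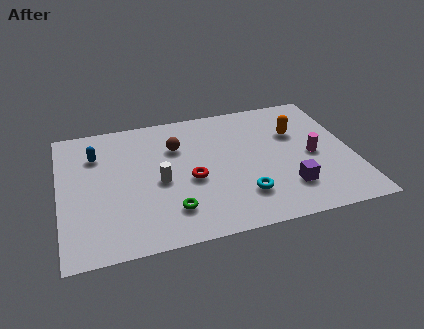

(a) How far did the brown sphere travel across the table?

2.1

The brown sphere moved from about (3.2, 5.8) to (5.3, 6.2), a distance of √(2.1² + 0.4²) ≈ 2.1.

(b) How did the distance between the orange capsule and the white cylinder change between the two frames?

-2.9

The distance was about 9.5 in the first image and 6.6 in the second, so they moved 2.9 units closer together.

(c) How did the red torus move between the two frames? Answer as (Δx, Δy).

(0.8, 2.6)

The red torus started near (5.0, 1.2) and ended near (5.8, 3.8).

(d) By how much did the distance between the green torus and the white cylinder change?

+0.5

The distance was about 1.5 in the first image and 2.0 in the second, so they moved 0.5 units further apart.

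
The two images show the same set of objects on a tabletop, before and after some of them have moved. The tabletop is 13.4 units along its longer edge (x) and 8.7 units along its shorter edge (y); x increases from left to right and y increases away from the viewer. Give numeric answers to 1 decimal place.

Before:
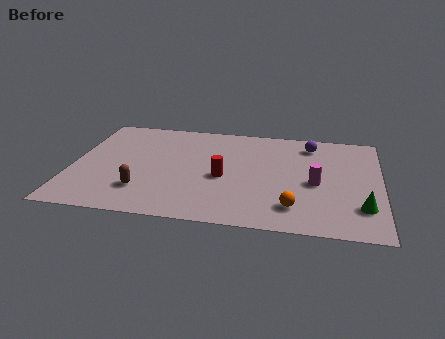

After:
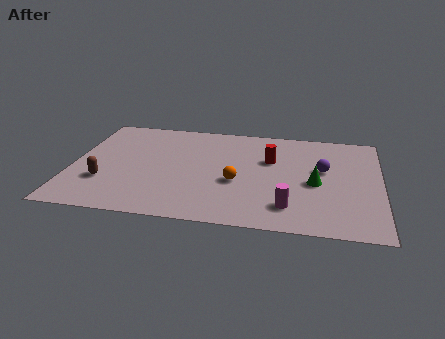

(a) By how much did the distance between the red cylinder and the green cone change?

-3.6

They were about 6.2 units apart before and 2.6 after — 3.6 units closer together.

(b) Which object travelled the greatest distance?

the orange sphere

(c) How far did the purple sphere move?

2.2

The purple sphere moved from about (10.3, 7.2) to (10.9, 5.1), a distance of √(0.6² + 2.1²) ≈ 2.2.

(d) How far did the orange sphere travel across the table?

3.0

The orange sphere moved from about (9.7, 1.8) to (7.2, 3.5), a distance of √(2.5² + 1.7²) ≈ 3.0.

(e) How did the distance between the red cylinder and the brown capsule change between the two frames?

+3.9

Before: roughly 3.8 units apart; after: 7.7. That's 3.9 units further apart.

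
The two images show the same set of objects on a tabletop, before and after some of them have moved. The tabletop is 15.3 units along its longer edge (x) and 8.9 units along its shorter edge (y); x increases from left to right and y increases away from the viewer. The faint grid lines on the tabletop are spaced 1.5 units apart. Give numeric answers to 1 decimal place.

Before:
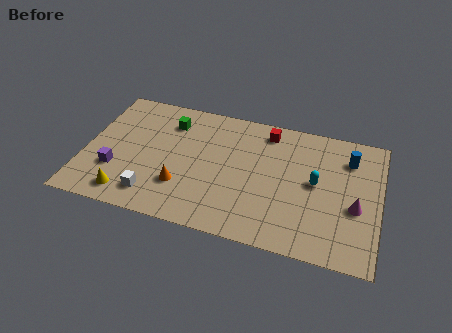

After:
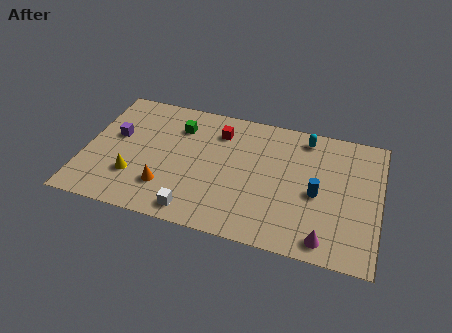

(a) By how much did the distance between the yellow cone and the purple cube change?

+1.2

They were about 1.7 units apart before and 2.9 after — 1.2 units further apart.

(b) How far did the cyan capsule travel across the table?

3.1

The cyan capsule was near (12.0, 4.7) before and (11.3, 7.7) after, so it travelled √(0.7² + 3.0²) ≈ 3.1 units.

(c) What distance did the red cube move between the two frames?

2.6

The red cube was near (9.3, 7.6) before and (6.8, 6.9) after, so it travelled √(2.5² + 0.7²) ≈ 2.6 units.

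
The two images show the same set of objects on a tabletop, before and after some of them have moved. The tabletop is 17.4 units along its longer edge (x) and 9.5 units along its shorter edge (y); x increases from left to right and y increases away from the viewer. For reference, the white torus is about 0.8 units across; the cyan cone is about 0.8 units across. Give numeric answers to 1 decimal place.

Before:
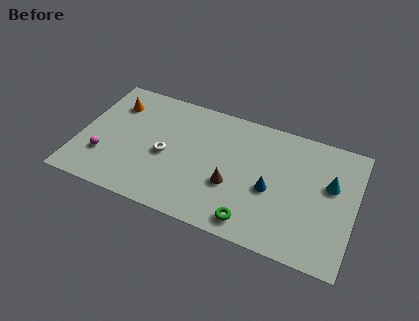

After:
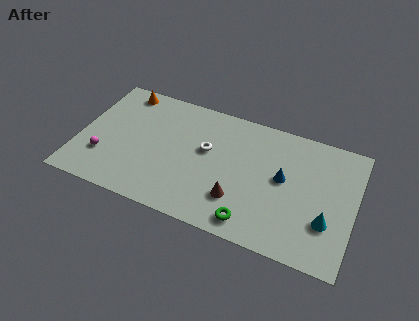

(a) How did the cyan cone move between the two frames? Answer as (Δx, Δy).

(0.0, -2.8)

The cyan cone started near (15.8, 5.8) and ended near (15.8, 3.0).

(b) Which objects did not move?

the magenta sphere and the green torus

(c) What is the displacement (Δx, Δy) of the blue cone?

(0.7, 1.1)

From the two frames, the blue cone sits at roughly (12.2, 4.1) before and (12.9, 5.2) after.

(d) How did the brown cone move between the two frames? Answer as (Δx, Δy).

(0.5, -0.9)

From the two frames, the brown cone sits at roughly (9.8, 3.5) before and (10.3, 2.6) after.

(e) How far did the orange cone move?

1.3

From (1.9, 7.2) to (2.3, 8.4), the orange cone covered √(0.4² + 1.2²) ≈ 1.3 units.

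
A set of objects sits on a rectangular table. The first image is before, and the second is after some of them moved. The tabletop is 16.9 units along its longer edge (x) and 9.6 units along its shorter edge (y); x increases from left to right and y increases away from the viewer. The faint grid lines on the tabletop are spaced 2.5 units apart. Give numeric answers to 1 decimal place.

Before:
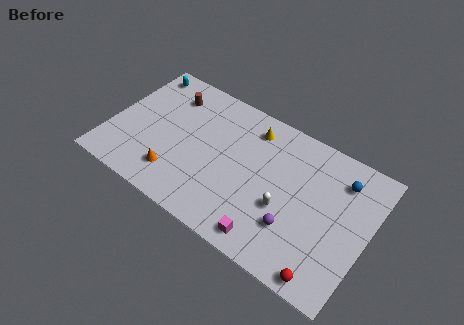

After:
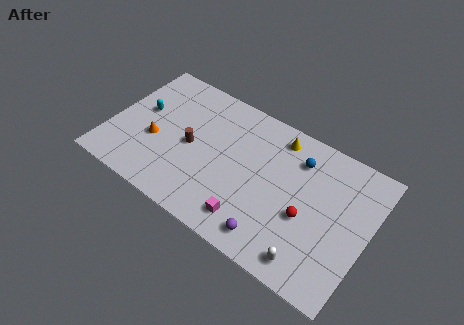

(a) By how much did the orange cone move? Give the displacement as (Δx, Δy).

(-1.7, 1.7)

From the two frames, the orange cone sits at roughly (4.7, 2.1) before and (3.0, 3.8) after.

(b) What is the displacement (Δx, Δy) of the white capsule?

(2.1, -2.4)

The white capsule started near (11.7, 3.7) and ended near (13.8, 1.3).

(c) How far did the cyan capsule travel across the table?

3.0

The cyan capsule moved from about (1.2, 8.4) to (1.8, 5.5), a distance of √(0.6² + 2.9²) ≈ 3.0.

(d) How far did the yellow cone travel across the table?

1.7

The yellow cone was near (8.8, 7.9) before and (10.5, 8.2) after, so it travelled √(1.7² + 0.3²) ≈ 1.7 units.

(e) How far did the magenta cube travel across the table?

1.4

From (11.1, 1.2) to (9.8, 1.7), the magenta cube covered √(1.3² + 0.5²) ≈ 1.4 units.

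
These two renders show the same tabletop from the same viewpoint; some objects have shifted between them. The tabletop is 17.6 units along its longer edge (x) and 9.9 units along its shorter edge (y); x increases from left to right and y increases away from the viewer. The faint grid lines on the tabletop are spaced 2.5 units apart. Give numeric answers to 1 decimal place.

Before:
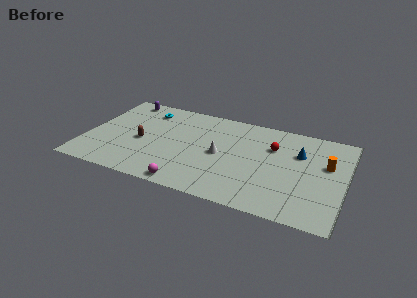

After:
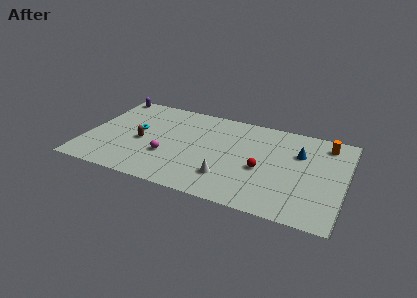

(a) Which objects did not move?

the brown capsule and the blue cone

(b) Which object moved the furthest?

the magenta sphere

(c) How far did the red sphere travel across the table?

2.6

From (12.6, 6.8) to (12.1, 4.2), the red sphere covered √(0.5² + 2.6²) ≈ 2.6 units.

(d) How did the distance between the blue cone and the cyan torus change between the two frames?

+0.4

Before: roughly 10.8 units apart; after: 11.2. That's 0.4 units further apart.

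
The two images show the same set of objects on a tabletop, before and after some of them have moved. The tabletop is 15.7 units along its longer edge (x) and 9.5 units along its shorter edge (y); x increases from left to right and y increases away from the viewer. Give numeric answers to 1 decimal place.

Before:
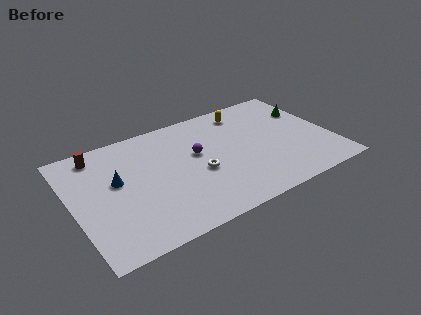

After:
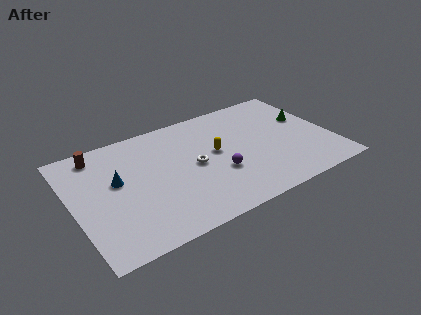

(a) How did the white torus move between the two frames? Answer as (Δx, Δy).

(-0.2, 0.7)

The white torus was at about (7.5, 4.0) and moved to about (7.3, 4.7).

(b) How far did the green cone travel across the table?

0.7

The green cone was near (14.7, 6.5) before and (14.5, 5.8) after, so it travelled √(0.2² + 0.7²) ≈ 0.7 units.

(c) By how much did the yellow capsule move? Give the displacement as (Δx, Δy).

(-2.3, -2.8)

The yellow capsule started near (11.0, 8.0) and ended near (8.7, 5.2).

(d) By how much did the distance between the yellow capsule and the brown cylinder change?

-1.7

The distance was about 9.1 in the first image and 7.4 in the second, so they moved 1.7 units closer together.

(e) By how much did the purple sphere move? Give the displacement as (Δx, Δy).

(1.0, -2.2)

From the two frames, the purple sphere sits at roughly (7.6, 5.6) before and (8.6, 3.4) after.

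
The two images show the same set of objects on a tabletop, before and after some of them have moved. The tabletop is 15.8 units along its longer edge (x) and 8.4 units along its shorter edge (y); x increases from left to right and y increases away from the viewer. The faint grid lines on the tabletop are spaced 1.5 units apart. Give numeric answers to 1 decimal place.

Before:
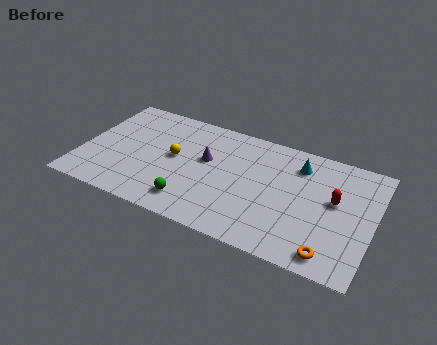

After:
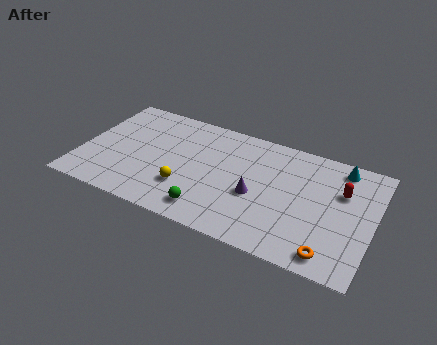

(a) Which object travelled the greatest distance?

the purple cone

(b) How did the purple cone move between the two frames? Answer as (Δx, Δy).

(2.9, -1.5)

The purple cone started near (6.7, 5.0) and ended near (9.6, 3.5).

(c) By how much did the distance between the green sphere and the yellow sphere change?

-1.4

They were about 3.2 units apart before and 1.8 after — 1.4 units closer together.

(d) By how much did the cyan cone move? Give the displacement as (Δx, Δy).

(2.2, 0.7)

From the two frames, the cyan cone sits at roughly (11.6, 6.6) before and (13.8, 7.3) after.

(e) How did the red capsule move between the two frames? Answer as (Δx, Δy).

(0.3, 0.8)

From the two frames, the red capsule sits at roughly (13.7, 4.8) before and (14.0, 5.6) after.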